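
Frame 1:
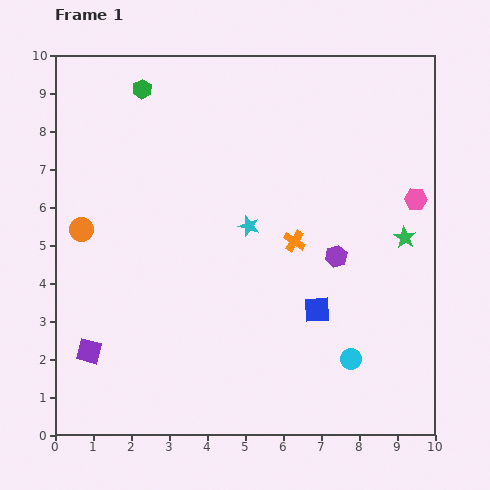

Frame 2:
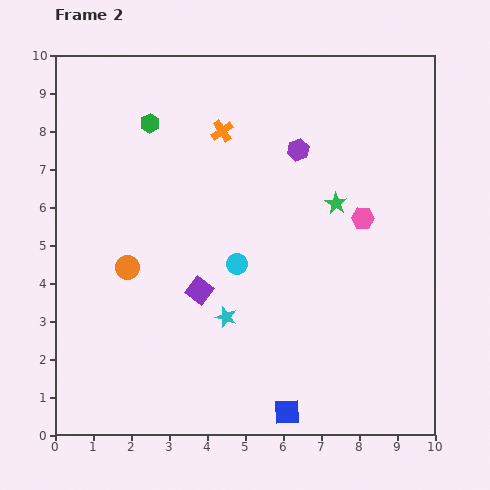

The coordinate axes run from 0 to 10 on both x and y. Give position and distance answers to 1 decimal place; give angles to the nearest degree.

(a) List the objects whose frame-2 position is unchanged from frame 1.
none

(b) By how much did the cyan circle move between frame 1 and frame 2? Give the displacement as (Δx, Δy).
(-3.0, 2.5)

The cyan circle was at (7.8, 2.0) in frame 1 and (4.8, 4.5) in frame 2.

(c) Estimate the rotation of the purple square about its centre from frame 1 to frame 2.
22° clockwise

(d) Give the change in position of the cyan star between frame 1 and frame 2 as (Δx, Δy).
(-0.6, -2.4)

The cyan star was at (5.1, 5.5) in frame 1 and (4.5, 3.1) in frame 2.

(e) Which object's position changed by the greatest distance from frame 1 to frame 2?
the cyan circle

(moved 3.9; next 3.5)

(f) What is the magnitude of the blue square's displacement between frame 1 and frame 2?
2.8

The blue square moved from (6.9, 3.3) to (6.1, 0.6), a distance of √(0.8² + 2.7²) ≈ 2.8.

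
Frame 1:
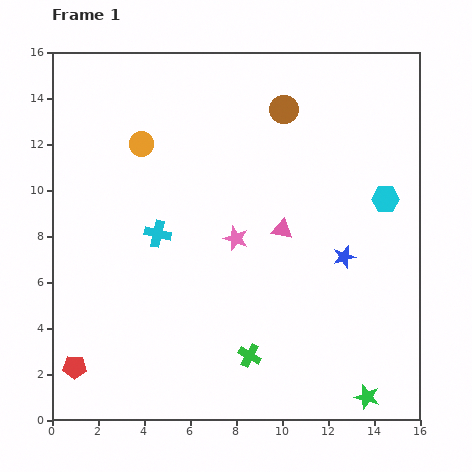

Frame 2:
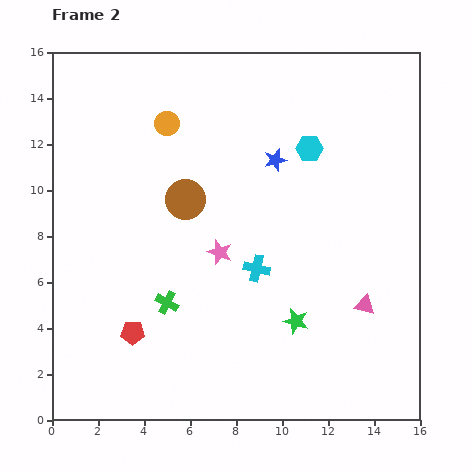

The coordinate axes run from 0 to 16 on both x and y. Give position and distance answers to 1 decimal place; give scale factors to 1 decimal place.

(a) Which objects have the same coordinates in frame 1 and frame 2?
none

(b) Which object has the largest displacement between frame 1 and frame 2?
the brown circle

(moved 5.8; next 5.2)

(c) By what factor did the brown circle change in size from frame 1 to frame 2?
1.4×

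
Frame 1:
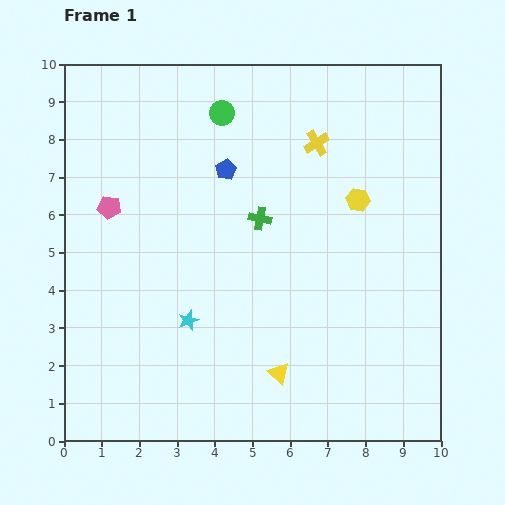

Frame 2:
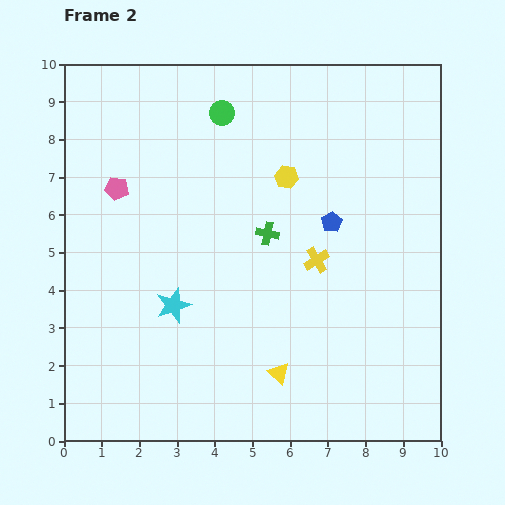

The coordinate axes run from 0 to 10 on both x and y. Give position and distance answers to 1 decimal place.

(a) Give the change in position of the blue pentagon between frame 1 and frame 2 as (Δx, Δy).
(2.8, -1.4)

The blue pentagon was at (4.3, 7.2) in frame 1 and (7.1, 5.8) in frame 2.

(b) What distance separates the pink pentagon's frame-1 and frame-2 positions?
0.5

The pink pentagon moved from (1.2, 6.2) to (1.4, 6.7), a distance of √(0.2² + 0.5²) ≈ 0.5.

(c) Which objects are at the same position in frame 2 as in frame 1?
the green circle, the yellow triangle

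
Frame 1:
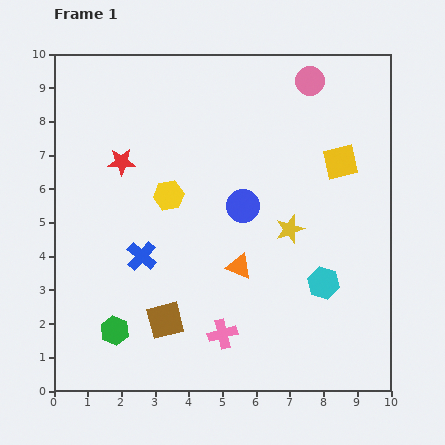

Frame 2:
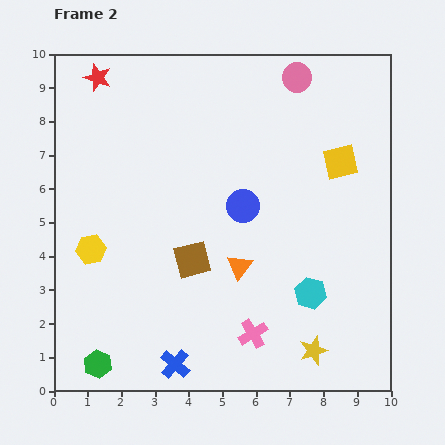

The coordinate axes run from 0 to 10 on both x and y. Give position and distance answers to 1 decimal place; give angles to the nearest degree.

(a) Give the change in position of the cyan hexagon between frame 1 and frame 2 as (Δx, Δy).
(-0.4, -0.3)

The cyan hexagon was at (8.0, 3.2) in frame 1 and (7.6, 2.9) in frame 2.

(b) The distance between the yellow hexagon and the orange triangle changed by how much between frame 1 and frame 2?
+1.4

Distance in frame 1: 3.0. Distance in frame 2: 4.4.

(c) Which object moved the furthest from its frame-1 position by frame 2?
the yellow star

(moved 3.7; next 3.4)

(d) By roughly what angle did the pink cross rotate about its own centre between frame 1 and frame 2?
16° counter-clockwise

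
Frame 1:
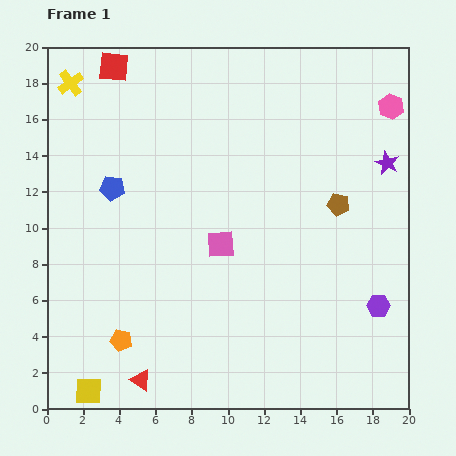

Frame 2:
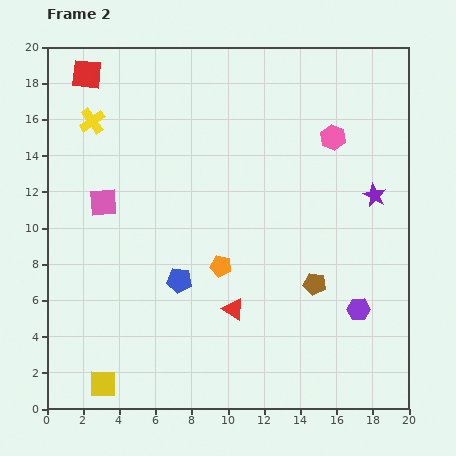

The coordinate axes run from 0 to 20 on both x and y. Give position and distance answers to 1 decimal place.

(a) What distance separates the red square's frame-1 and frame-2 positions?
1.6

The red square moved from (3.7, 18.9) to (2.2, 18.5), a distance of √(1.5² + 0.4²) ≈ 1.6.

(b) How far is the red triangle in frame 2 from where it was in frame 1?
6.4

The red triangle moved from (5.2, 1.6) to (10.3, 5.5), a distance of √(5.1² + 3.9²) ≈ 6.4.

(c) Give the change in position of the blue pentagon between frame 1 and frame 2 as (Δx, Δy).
(3.7, -5.1)

The blue pentagon was at (3.6, 12.2) in frame 1 and (7.3, 7.1) in frame 2.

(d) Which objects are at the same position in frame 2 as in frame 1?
none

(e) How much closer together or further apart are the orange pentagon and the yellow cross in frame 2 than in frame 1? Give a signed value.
-3.8

Distance in frame 1: 14.5. Distance in frame 2: 10.7.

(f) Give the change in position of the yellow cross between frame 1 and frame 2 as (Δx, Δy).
(1.2, -2.1)

The yellow cross was at (1.3, 18.0) in frame 1 and (2.5, 15.9) in frame 2.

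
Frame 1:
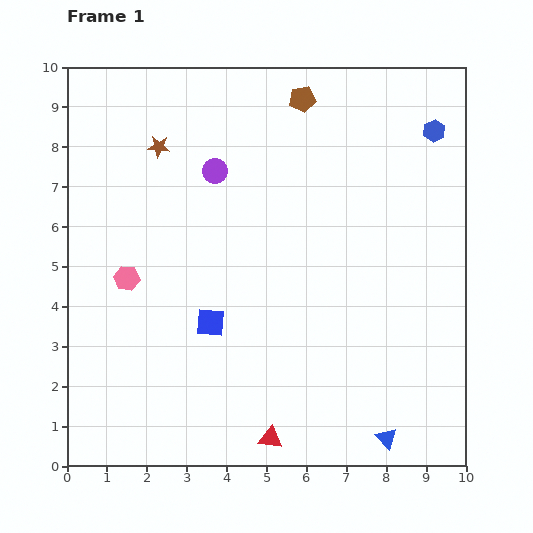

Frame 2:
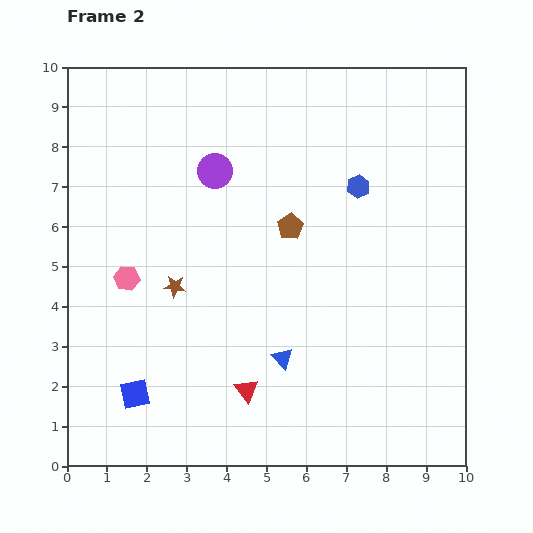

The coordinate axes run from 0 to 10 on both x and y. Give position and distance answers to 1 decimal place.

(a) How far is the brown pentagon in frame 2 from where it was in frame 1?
3.2

The brown pentagon moved from (5.9, 9.2) to (5.6, 6.0), a distance of √(0.3² + 3.2²) ≈ 3.2.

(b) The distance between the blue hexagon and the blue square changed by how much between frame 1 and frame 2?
+0.2

Distance in frame 1: 7.4. Distance in frame 2: 7.6.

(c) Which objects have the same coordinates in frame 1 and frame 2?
the pink hexagon, the purple circle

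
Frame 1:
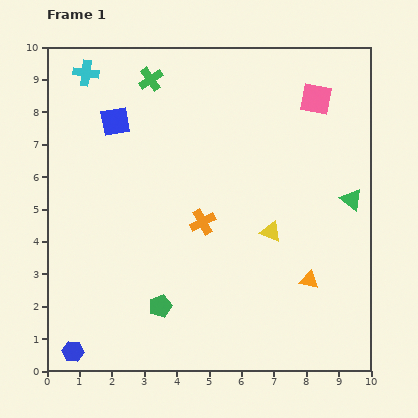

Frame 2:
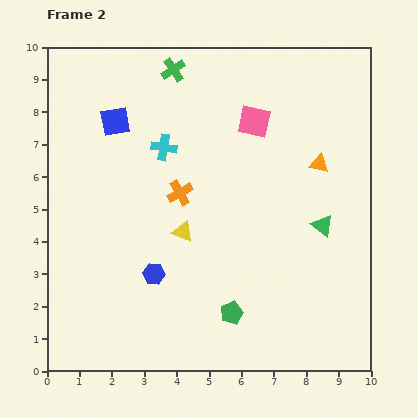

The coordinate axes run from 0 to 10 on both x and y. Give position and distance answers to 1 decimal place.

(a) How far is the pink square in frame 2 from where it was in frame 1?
2.0

The pink square moved from (8.3, 8.4) to (6.4, 7.7), a distance of √(1.9² + 0.7²) ≈ 2.0.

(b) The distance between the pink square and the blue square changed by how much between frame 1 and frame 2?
-1.9

Distance in frame 1: 6.2. Distance in frame 2: 4.3.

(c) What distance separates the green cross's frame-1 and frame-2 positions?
0.8

The green cross moved from (3.2, 9.0) to (3.9, 9.3), a distance of √(0.7² + 0.3²) ≈ 0.8.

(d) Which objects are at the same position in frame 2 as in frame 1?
the blue square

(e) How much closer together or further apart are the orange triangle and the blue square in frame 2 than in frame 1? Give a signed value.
-1.3

Distance in frame 1: 7.7. Distance in frame 2: 6.4.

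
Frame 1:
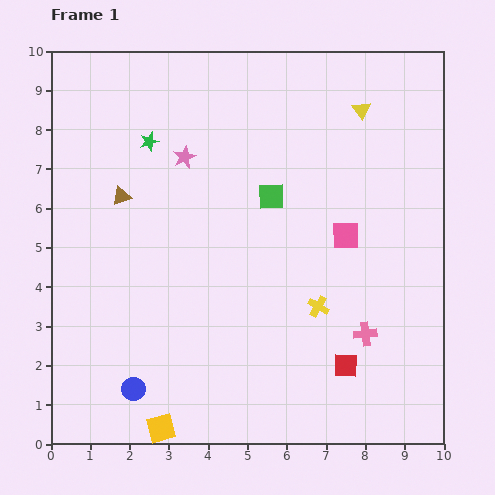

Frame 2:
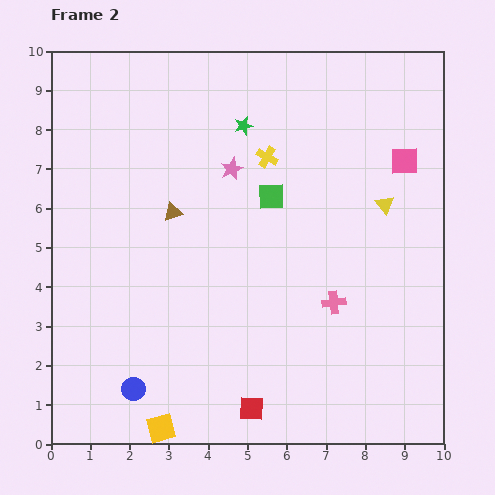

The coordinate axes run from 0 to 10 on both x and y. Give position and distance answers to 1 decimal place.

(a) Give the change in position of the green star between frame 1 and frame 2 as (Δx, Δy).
(2.4, 0.4)

The green star was at (2.5, 7.7) in frame 1 and (4.9, 8.1) in frame 2.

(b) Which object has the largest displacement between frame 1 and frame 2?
the yellow cross

(moved 4.0; next 2.6)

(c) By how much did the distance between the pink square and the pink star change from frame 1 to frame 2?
-0.2

Distance in frame 1: 4.6. Distance in frame 2: 4.4.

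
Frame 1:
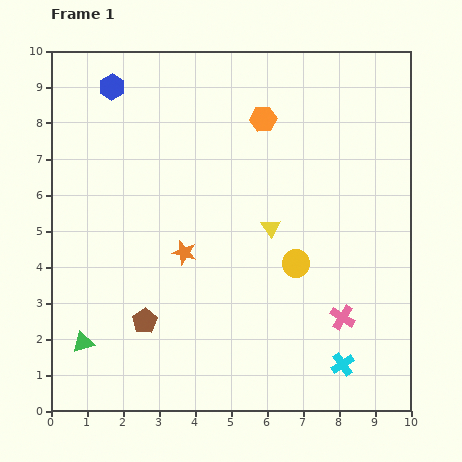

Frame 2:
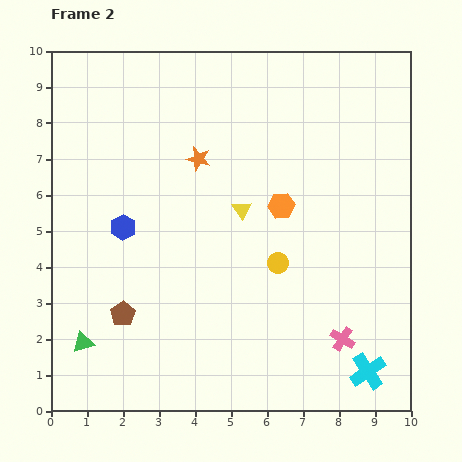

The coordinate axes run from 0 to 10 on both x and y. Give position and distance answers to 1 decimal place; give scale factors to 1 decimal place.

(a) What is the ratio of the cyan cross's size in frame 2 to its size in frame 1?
1.5×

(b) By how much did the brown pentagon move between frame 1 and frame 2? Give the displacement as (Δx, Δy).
(-0.6, 0.2)

The brown pentagon was at (2.6, 2.5) in frame 1 and (2.0, 2.7) in frame 2.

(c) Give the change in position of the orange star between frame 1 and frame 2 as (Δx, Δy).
(0.4, 2.6)

The orange star was at (3.7, 4.4) in frame 1 and (4.1, 7.0) in frame 2.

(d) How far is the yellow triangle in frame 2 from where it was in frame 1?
0.9

The yellow triangle moved from (6.1, 5.1) to (5.3, 5.6), a distance of √(0.8² + 0.5²) ≈ 0.9.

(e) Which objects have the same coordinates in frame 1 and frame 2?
the green triangle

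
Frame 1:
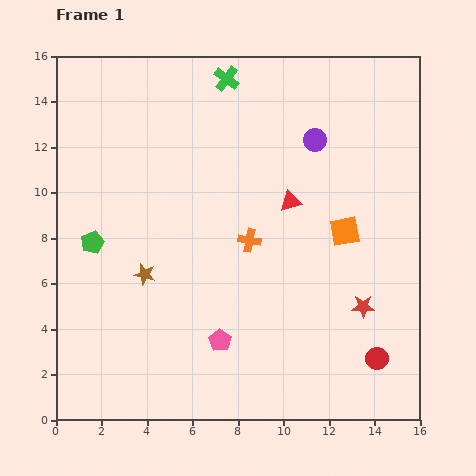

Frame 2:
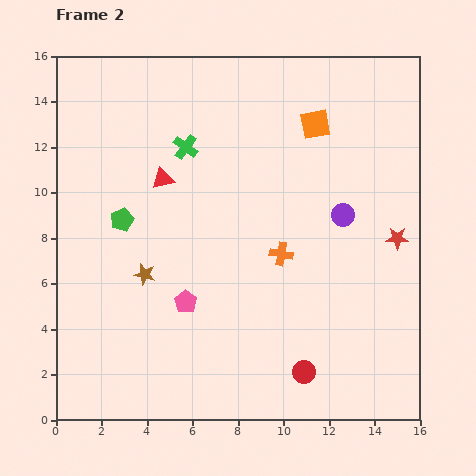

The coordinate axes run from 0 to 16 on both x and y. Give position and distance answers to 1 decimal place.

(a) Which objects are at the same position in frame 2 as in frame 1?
the brown star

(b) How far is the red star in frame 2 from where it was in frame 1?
3.4

The red star moved from (13.5, 5.0) to (15.0, 8.0), a distance of √(1.5² + 3.0²) ≈ 3.4.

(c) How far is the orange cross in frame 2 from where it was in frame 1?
1.5

The orange cross moved from (8.5, 7.9) to (9.9, 7.3), a distance of √(1.4² + 0.6²) ≈ 1.5.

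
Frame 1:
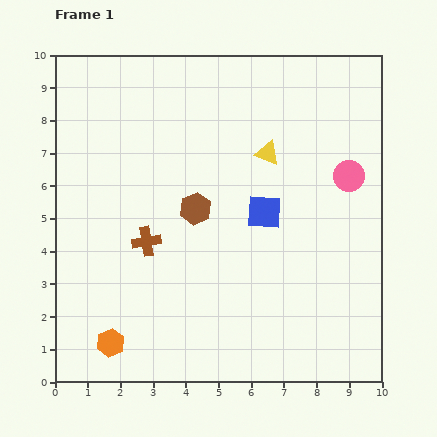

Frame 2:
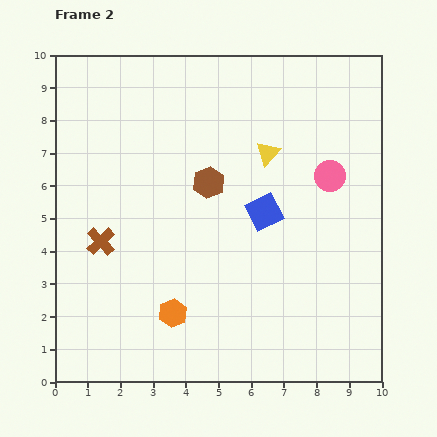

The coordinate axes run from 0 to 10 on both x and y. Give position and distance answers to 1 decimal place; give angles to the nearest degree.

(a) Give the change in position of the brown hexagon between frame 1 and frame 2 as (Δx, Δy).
(0.4, 0.8)

The brown hexagon was at (4.3, 5.3) in frame 1 and (4.7, 6.1) in frame 2.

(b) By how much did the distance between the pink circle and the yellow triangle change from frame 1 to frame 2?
-0.6

Distance in frame 1: 2.6. Distance in frame 2: 2.0.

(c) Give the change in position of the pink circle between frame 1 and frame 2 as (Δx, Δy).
(-0.6, 0.0)

The pink circle was at (9.0, 6.3) in frame 1 and (8.4, 6.3) in frame 2.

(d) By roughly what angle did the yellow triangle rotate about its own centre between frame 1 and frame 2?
52° clockwise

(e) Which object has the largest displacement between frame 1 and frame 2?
the orange hexagon

(moved 2.1; next 1.4)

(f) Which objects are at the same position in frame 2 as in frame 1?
the yellow triangle, the blue square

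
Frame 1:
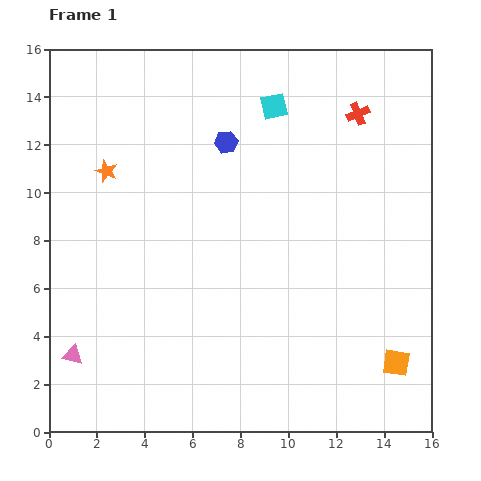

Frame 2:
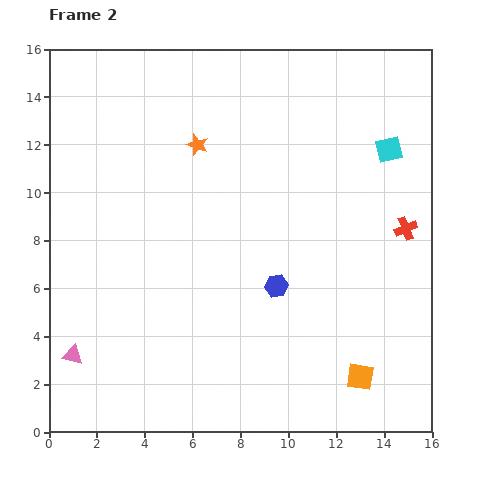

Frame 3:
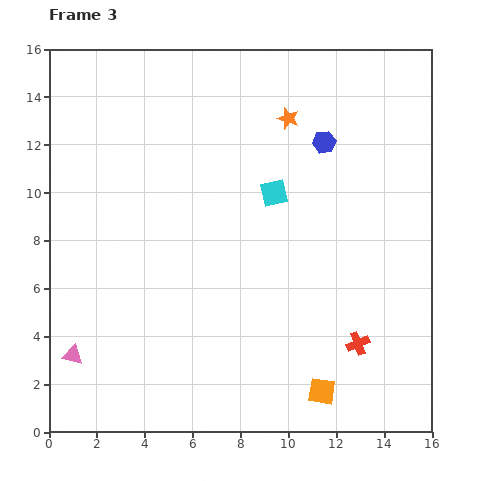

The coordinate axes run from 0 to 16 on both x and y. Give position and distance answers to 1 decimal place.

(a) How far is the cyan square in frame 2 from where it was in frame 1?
5.1

The cyan square moved from (9.4, 13.6) to (14.2, 11.8), a distance of √(4.8² + 1.8²) ≈ 5.1.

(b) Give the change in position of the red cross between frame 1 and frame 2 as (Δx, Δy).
(2.0, -4.8)

The red cross was at (12.9, 13.3) in frame 1 and (14.9, 8.5) in frame 2.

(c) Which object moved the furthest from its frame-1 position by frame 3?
the red cross

(moved 9.6; next 7.9)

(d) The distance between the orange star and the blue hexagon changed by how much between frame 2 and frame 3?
-5.0

Distance in frame 2: 6.8. Distance in frame 3: 1.8.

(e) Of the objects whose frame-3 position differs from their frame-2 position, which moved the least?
the orange square

(moved 1.7)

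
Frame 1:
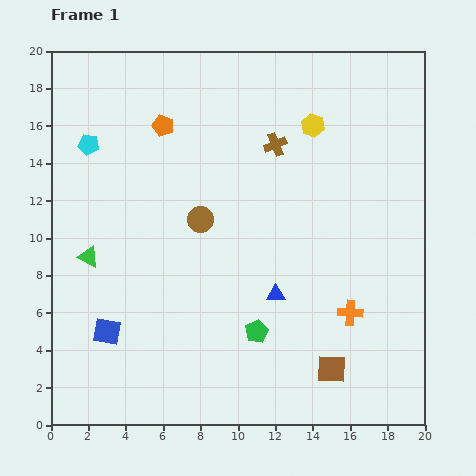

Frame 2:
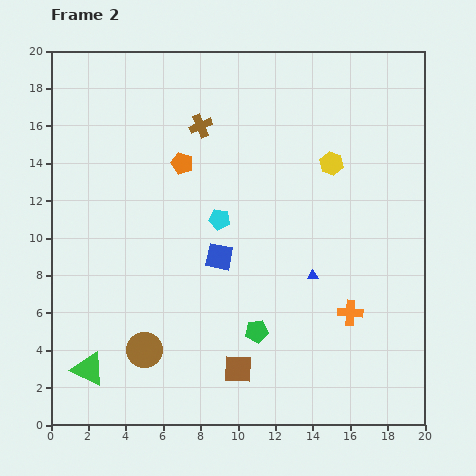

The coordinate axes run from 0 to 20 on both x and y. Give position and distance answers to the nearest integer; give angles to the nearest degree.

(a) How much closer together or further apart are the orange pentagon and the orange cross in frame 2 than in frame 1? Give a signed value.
-2

Distance in frame 1: 14. Distance in frame 2: 12.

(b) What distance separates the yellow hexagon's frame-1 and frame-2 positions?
2

The yellow hexagon moved from (14, 16) to (15, 14), a distance of √(1² + 2²) ≈ 2.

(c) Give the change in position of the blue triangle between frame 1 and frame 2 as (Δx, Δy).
(2, 1)

The blue triangle was at (12, 7) in frame 1 and (14, 8) in frame 2.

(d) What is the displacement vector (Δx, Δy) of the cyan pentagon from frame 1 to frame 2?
(7, -4)

The cyan pentagon was at (2, 15) in frame 1 and (9, 11) in frame 2.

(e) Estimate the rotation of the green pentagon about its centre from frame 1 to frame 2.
20° clockwise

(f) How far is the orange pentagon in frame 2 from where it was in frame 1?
2

The orange pentagon moved from (6, 16) to (7, 14), a distance of √(1² + 2²) ≈ 2.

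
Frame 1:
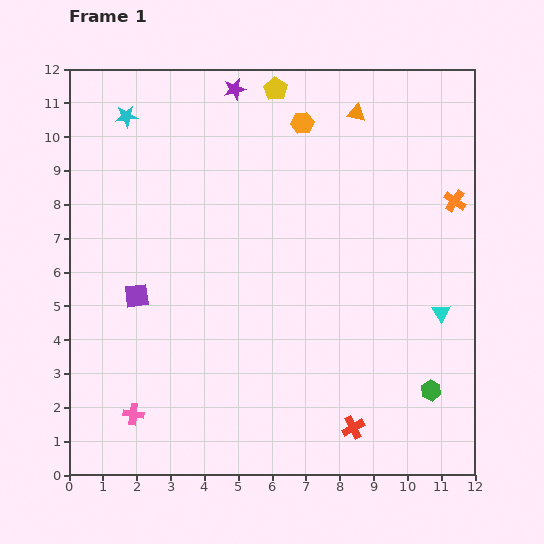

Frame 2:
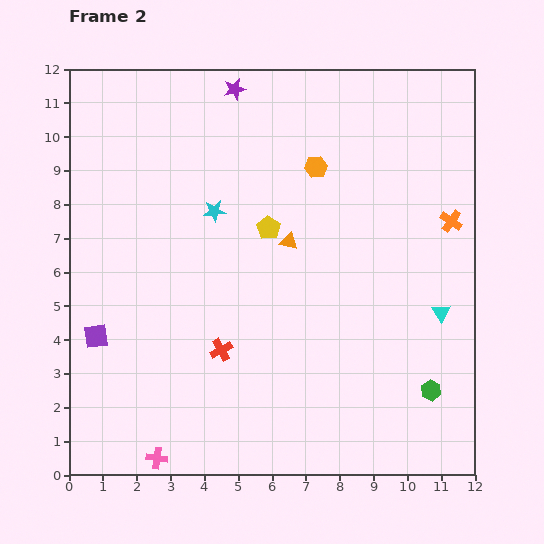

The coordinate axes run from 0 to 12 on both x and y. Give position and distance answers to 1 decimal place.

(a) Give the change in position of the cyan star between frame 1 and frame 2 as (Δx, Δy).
(2.6, -2.8)

The cyan star was at (1.7, 10.6) in frame 1 and (4.3, 7.8) in frame 2.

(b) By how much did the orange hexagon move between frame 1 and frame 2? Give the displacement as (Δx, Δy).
(0.4, -1.3)

The orange hexagon was at (6.9, 10.4) in frame 1 and (7.3, 9.1) in frame 2.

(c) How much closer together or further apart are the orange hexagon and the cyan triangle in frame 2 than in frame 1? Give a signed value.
-1.2

Distance in frame 1: 6.9. Distance in frame 2: 5.7.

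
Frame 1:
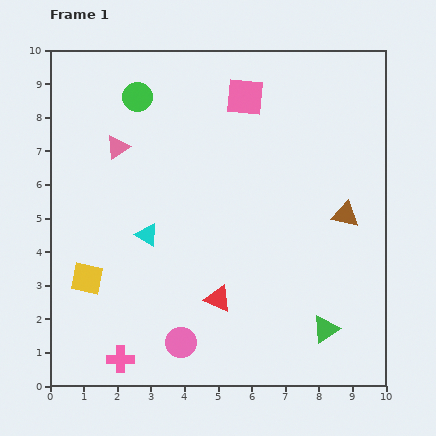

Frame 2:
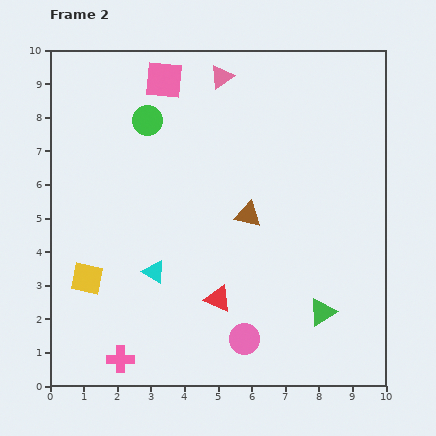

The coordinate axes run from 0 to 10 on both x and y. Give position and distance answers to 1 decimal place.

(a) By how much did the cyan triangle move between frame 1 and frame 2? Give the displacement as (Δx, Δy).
(0.2, -1.1)

The cyan triangle was at (2.9, 4.5) in frame 1 and (3.1, 3.4) in frame 2.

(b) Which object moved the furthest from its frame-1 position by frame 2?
the pink triangle

(moved 3.7; next 2.9)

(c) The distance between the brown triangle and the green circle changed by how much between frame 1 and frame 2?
-3.0

Distance in frame 1: 7.1. Distance in frame 2: 4.1.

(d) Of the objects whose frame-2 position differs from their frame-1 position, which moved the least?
the green triangle

(moved 0.5)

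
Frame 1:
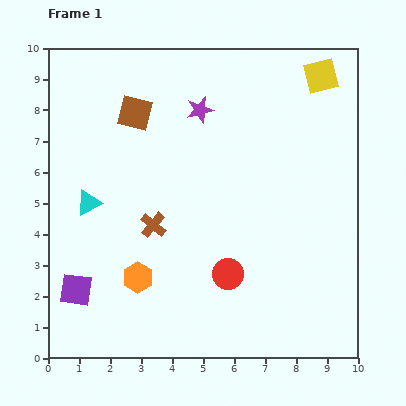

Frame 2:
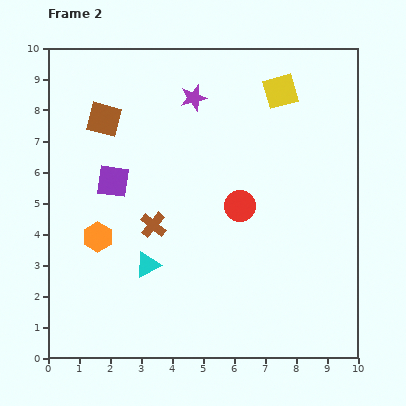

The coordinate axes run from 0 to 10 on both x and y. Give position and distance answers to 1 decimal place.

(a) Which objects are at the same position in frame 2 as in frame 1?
the brown cross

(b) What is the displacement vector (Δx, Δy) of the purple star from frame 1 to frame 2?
(-0.2, 0.4)

The purple star was at (4.9, 8.0) in frame 1 and (4.7, 8.4) in frame 2.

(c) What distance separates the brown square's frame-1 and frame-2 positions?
1.0

The brown square moved from (2.8, 7.9) to (1.8, 7.7), a distance of √(1.0² + 0.2²) ≈ 1.0.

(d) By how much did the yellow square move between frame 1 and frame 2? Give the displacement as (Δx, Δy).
(-1.3, -0.5)

The yellow square was at (8.8, 9.1) in frame 1 and (7.5, 8.6) in frame 2.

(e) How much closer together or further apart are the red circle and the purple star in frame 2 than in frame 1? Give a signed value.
-1.6

Distance in frame 1: 5.4. Distance in frame 2: 3.8.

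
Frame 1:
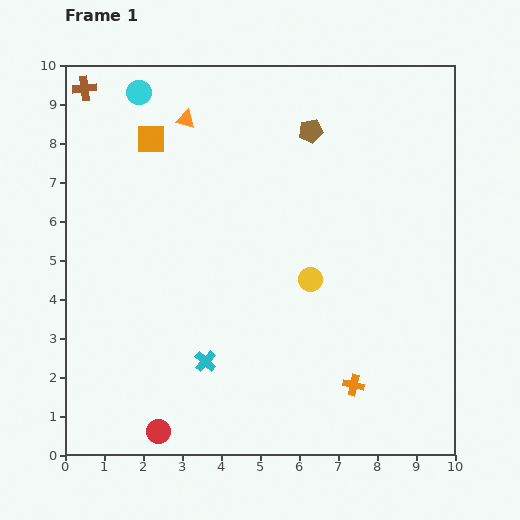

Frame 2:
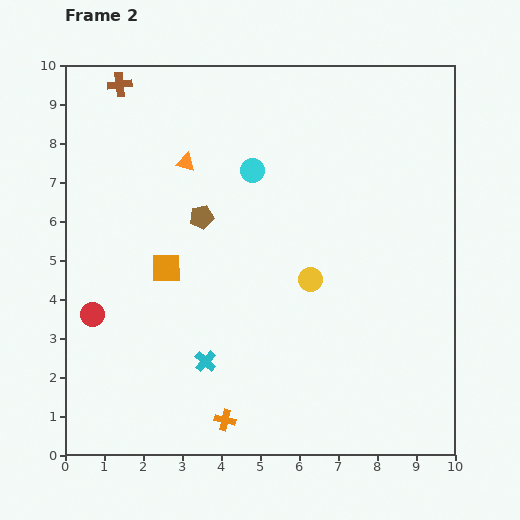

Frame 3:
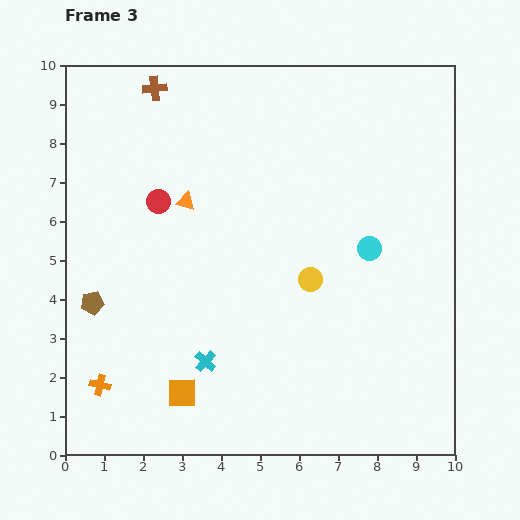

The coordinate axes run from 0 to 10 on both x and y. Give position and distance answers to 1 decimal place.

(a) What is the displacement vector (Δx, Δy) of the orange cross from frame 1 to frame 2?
(-3.3, -0.9)

The orange cross was at (7.4, 1.8) in frame 1 and (4.1, 0.9) in frame 2.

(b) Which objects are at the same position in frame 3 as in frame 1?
the yellow circle, the cyan cross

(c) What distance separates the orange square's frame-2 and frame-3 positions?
3.2

The orange square moved from (2.6, 4.8) to (3.0, 1.6), a distance of √(0.4² + 3.2²) ≈ 3.2.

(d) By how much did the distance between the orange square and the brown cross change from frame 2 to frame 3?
+2.9

Distance in frame 2: 4.9. Distance in frame 3: 7.8.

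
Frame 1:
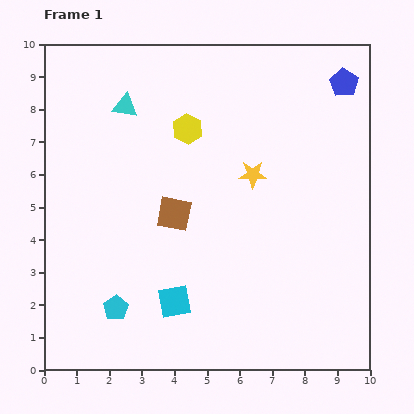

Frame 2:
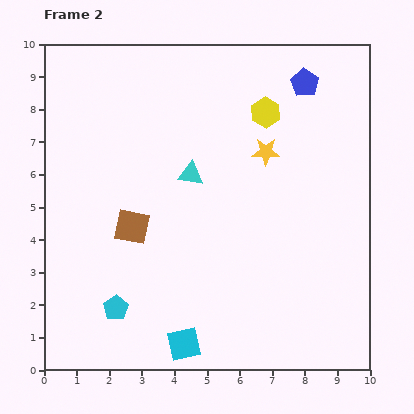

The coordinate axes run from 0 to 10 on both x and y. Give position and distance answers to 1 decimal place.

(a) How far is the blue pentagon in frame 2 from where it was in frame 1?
1.2

The blue pentagon moved from (9.2, 8.8) to (8.0, 8.8), a distance of √(1.2² + 0.0²) ≈ 1.2.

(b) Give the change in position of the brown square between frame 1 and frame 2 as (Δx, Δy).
(-1.3, -0.4)

The brown square was at (4.0, 4.8) in frame 1 and (2.7, 4.4) in frame 2.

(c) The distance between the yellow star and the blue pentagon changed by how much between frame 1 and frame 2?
-1.6

Distance in frame 1: 4.0. Distance in frame 2: 2.4.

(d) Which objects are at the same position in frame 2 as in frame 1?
the cyan pentagon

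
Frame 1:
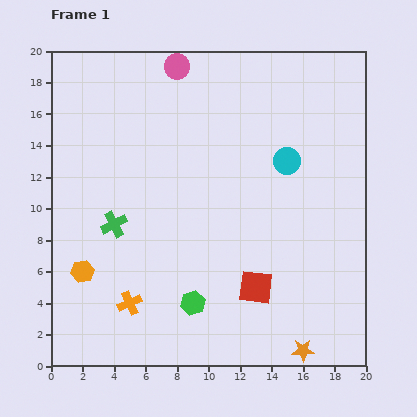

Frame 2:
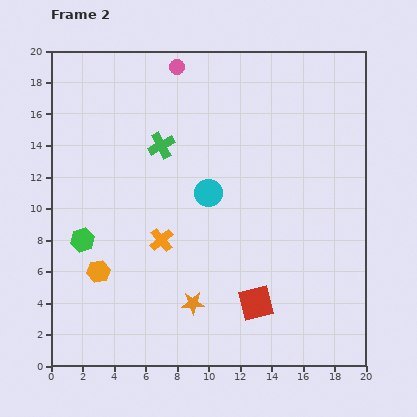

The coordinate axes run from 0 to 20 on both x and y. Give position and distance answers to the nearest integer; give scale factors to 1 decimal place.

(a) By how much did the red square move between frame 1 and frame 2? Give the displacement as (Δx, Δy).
(0, -1)

The red square was at (13, 5) in frame 1 and (13, 4) in frame 2.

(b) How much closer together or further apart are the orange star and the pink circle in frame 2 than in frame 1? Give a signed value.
-5

Distance in frame 1: 20. Distance in frame 2: 15.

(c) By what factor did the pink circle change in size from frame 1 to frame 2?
0.6×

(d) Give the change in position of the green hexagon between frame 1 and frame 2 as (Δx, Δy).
(-7, 4)

The green hexagon was at (9, 4) in frame 1 and (2, 8) in frame 2.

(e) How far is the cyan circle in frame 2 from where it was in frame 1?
5

The cyan circle moved from (15, 13) to (10, 11), a distance of √(5² + 2²) ≈ 5.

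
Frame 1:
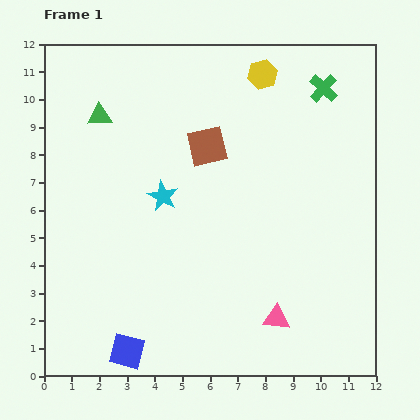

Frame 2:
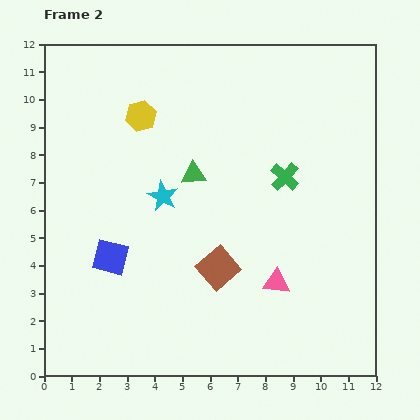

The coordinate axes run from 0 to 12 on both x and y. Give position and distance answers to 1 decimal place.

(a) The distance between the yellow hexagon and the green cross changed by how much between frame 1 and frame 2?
+3.3

Distance in frame 1: 2.3. Distance in frame 2: 5.6.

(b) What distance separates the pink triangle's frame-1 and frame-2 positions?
1.3

The pink triangle moved from (8.4, 2.1) to (8.4, 3.4), a distance of √(0.0² + 1.3²) ≈ 1.3.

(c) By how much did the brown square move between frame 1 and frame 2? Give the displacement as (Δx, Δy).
(0.4, -4.4)

The brown square was at (5.9, 8.3) in frame 1 and (6.3, 3.9) in frame 2.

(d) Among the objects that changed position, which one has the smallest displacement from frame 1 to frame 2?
the pink triangle

(moved 1.3)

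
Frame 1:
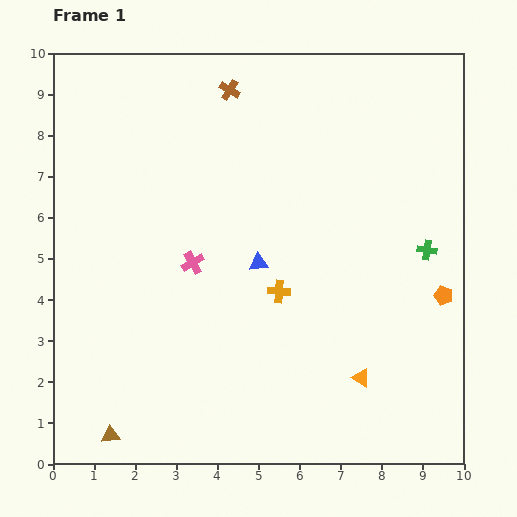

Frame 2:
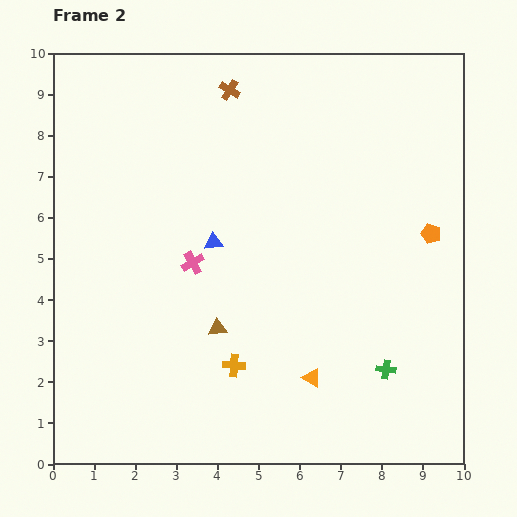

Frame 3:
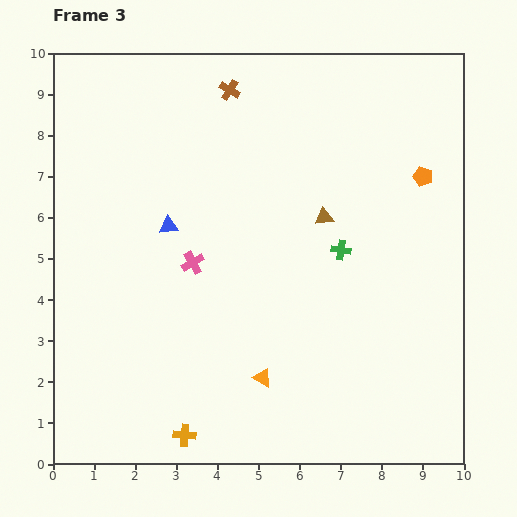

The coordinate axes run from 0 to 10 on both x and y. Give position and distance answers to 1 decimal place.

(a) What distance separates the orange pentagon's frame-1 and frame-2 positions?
1.5

The orange pentagon moved from (9.5, 4.1) to (9.2, 5.6), a distance of √(0.3² + 1.5²) ≈ 1.5.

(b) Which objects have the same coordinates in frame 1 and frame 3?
the pink cross, the brown cross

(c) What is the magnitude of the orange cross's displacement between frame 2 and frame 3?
2.1

The orange cross moved from (4.4, 2.4) to (3.2, 0.7), a distance of √(1.2² + 1.7²) ≈ 2.1.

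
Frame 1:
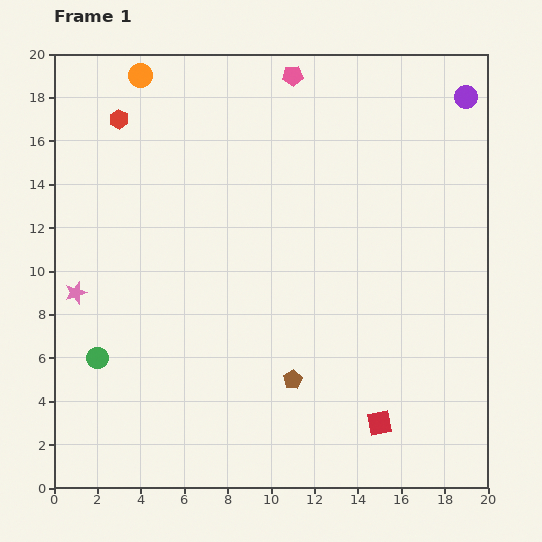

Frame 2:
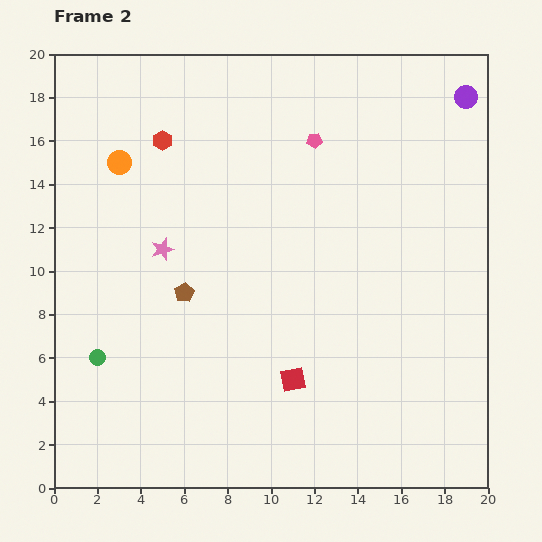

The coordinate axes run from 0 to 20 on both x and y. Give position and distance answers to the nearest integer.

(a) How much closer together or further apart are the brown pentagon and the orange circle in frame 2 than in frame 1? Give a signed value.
-9

Distance in frame 1: 16. Distance in frame 2: 7.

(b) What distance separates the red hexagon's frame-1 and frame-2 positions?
2

The red hexagon moved from (3, 17) to (5, 16), a distance of √(2² + 1²) ≈ 2.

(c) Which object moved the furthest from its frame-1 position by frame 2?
the brown pentagon

(moved 6; next 4)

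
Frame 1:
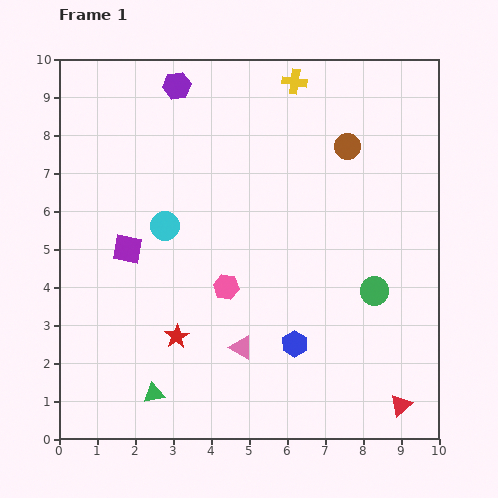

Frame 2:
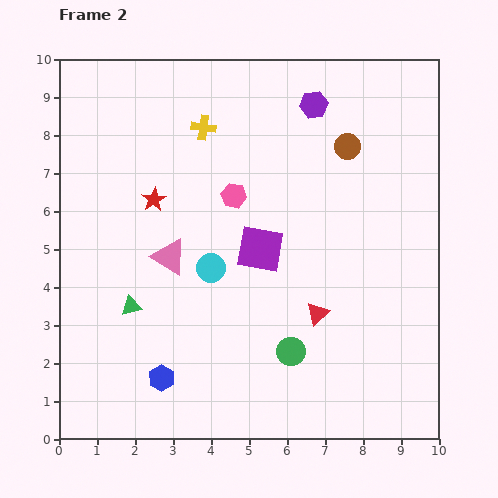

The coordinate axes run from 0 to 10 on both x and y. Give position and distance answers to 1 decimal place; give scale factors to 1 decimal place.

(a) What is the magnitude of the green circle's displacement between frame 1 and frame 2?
2.7

The green circle moved from (8.3, 3.9) to (6.1, 2.3), a distance of √(2.2² + 1.6²) ≈ 2.7.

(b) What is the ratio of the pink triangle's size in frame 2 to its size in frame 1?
1.5×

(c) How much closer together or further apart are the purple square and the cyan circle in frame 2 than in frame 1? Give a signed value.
+0.2

Distance in frame 1: 1.2. Distance in frame 2: 1.4.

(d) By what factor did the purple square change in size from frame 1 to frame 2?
1.6×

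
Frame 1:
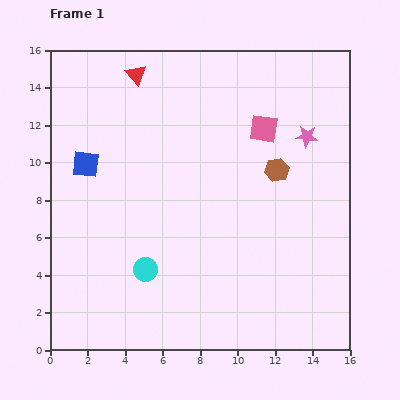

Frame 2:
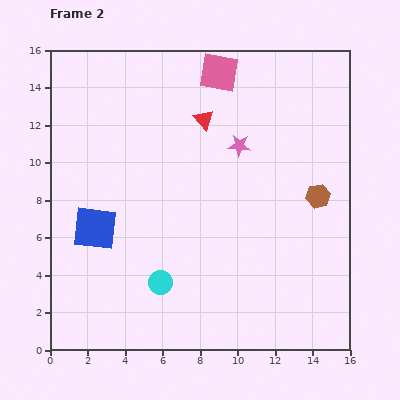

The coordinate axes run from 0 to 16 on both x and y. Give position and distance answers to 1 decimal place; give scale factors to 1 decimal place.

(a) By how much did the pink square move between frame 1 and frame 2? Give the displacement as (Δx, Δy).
(-2.4, 3.0)

The pink square was at (11.4, 11.8) in frame 1 and (9.0, 14.8) in frame 2.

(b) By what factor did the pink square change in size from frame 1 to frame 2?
1.4×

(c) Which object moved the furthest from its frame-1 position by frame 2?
the red triangle

(moved 4.3; next 3.8)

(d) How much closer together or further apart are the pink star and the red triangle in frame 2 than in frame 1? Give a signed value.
-7.3

Distance in frame 1: 9.7. Distance in frame 2: 2.4.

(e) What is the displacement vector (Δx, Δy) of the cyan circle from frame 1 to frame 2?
(0.8, -0.7)

The cyan circle was at (5.1, 4.3) in frame 1 and (5.9, 3.6) in frame 2.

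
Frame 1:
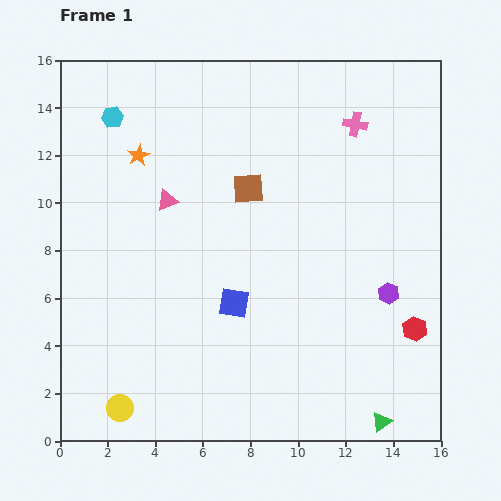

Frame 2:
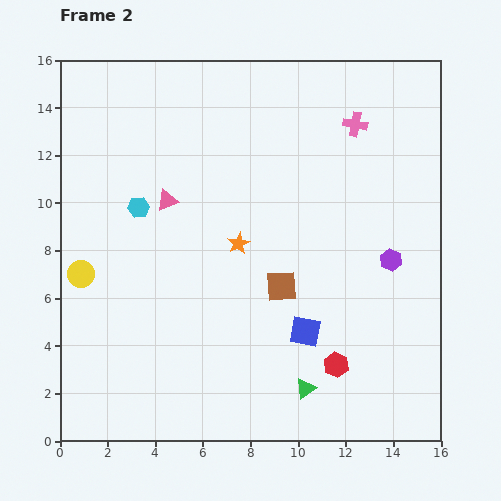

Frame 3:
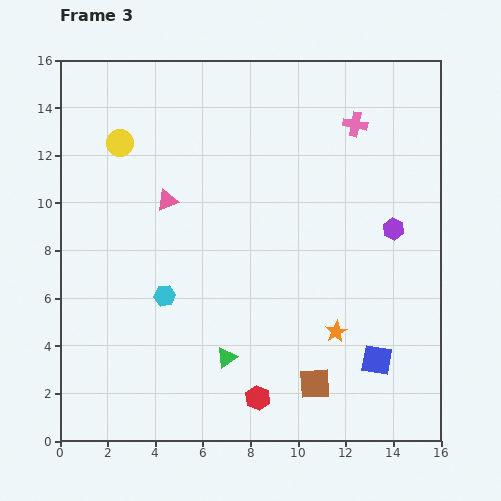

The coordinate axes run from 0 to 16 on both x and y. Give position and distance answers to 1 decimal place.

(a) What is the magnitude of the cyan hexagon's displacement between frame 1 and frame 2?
4.0

The cyan hexagon moved from (2.2, 13.6) to (3.3, 9.8), a distance of √(1.1² + 3.8²) ≈ 4.0.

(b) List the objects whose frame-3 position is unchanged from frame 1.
the pink cross, the pink triangle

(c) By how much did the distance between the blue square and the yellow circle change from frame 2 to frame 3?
+4.4

Distance in frame 2: 9.7. Distance in frame 3: 14.1.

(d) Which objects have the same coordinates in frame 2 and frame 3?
the pink cross, the pink triangle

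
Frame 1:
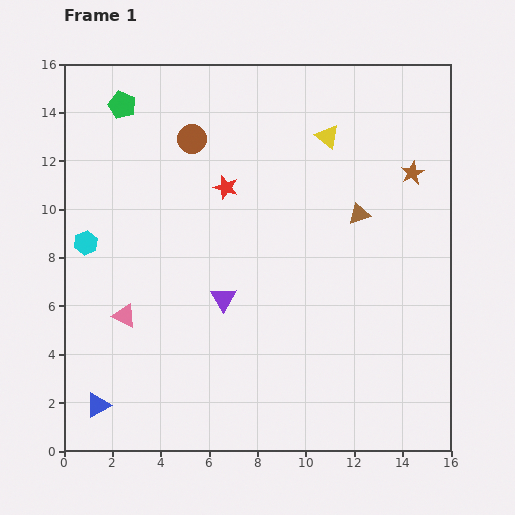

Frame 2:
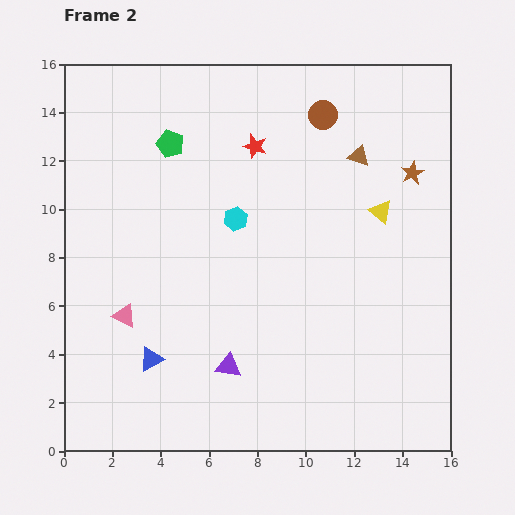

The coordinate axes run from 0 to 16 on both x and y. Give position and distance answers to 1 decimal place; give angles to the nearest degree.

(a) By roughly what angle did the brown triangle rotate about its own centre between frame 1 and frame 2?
37° clockwise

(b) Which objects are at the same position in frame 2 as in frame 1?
the brown star, the pink triangle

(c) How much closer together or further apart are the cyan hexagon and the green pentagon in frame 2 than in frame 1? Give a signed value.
-1.8

Distance in frame 1: 5.9. Distance in frame 2: 4.1.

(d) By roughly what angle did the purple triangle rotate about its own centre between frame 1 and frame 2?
51° counter-clockwise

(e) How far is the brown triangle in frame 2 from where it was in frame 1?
2.4

The brown triangle moved from (12.2, 9.8) to (12.2, 12.2), a distance of √(0.0² + 2.4²) ≈ 2.4.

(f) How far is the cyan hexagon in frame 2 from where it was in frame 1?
6.3

The cyan hexagon moved from (0.9, 8.6) to (7.1, 9.6), a distance of √(6.2² + 1.0²) ≈ 6.3.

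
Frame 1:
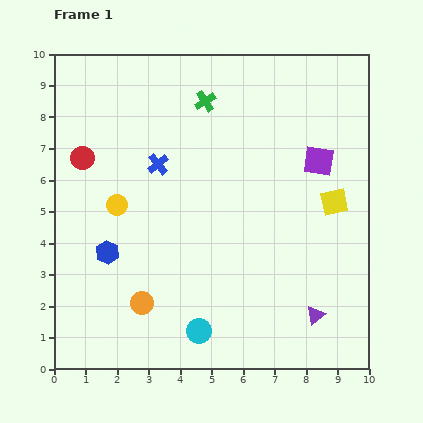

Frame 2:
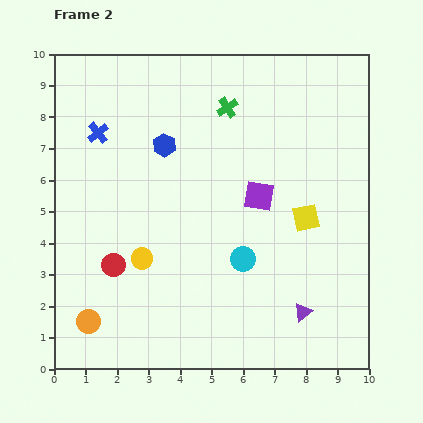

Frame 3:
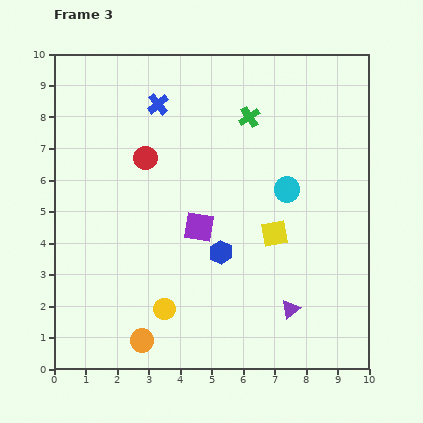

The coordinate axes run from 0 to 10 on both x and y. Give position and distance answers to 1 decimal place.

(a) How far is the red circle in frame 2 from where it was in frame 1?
3.5

The red circle moved from (0.9, 6.7) to (1.9, 3.3), a distance of √(1.0² + 3.4²) ≈ 3.5.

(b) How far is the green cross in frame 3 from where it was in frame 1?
1.5

The green cross moved from (4.8, 8.5) to (6.2, 8.0), a distance of √(1.4² + 0.5²) ≈ 1.5.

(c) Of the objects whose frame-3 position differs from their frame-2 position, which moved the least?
the purple triangle

(moved 0.4)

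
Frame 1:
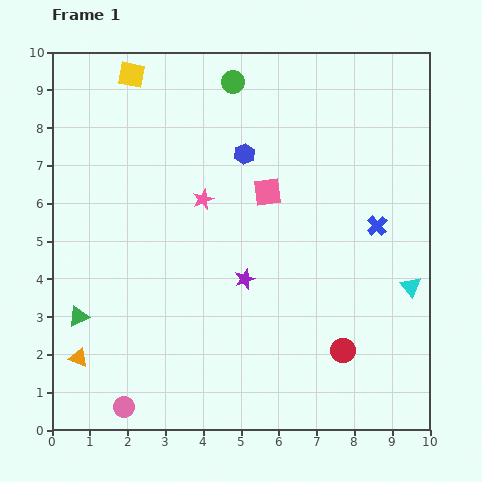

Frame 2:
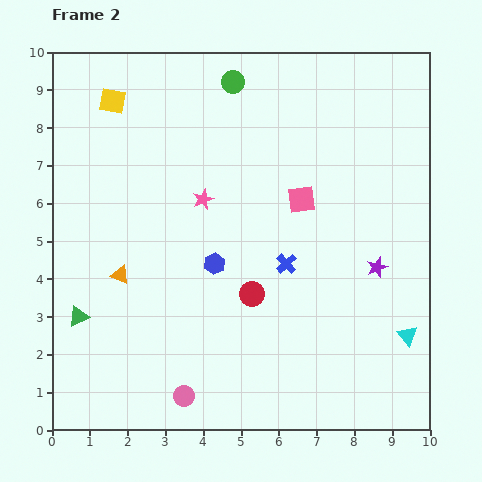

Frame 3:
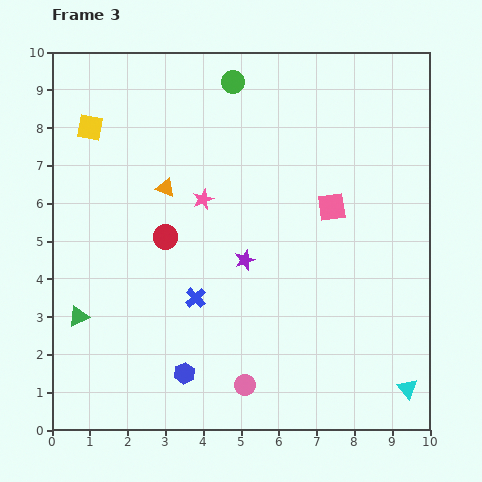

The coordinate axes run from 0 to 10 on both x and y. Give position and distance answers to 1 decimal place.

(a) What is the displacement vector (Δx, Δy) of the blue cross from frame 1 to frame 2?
(-2.4, -1.0)

The blue cross was at (8.6, 5.4) in frame 1 and (6.2, 4.4) in frame 2.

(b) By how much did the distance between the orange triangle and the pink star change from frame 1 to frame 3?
-4.3

Distance in frame 1: 5.3. Distance in frame 3: 1.0.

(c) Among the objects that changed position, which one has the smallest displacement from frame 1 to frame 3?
the purple star

(moved 0.5)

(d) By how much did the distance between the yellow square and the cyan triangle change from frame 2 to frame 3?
+0.9

Distance in frame 2: 10.0. Distance in frame 3: 10.9.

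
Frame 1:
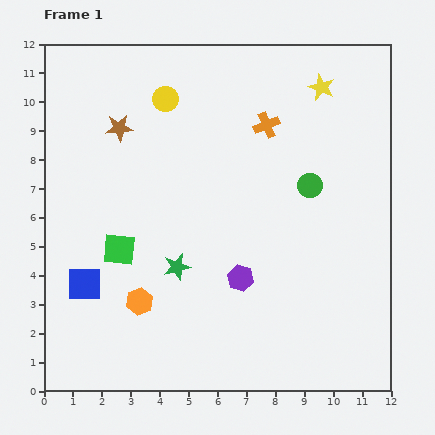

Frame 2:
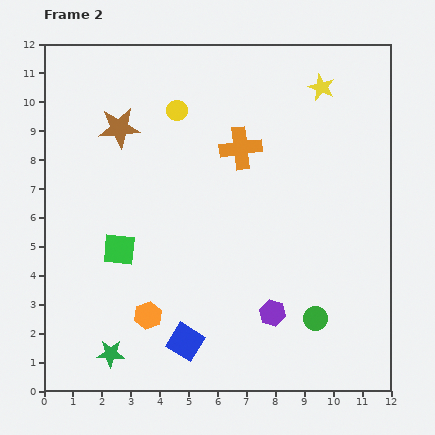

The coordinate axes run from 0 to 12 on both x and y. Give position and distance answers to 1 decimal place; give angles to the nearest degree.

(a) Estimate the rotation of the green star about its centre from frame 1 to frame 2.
17° clockwise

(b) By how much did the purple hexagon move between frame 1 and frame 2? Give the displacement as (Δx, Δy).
(1.1, -1.2)

The purple hexagon was at (6.8, 3.9) in frame 1 and (7.9, 2.7) in frame 2.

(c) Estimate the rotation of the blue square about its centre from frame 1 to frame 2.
32° clockwise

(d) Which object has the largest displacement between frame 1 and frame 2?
the green circle

(moved 4.6; next 4.0)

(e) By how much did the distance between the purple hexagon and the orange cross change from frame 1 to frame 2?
+0.4

Distance in frame 1: 5.4. Distance in frame 2: 5.8.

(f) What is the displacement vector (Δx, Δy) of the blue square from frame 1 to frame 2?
(3.5, -2.0)

The blue square was at (1.4, 3.7) in frame 1 and (4.9, 1.7) in frame 2.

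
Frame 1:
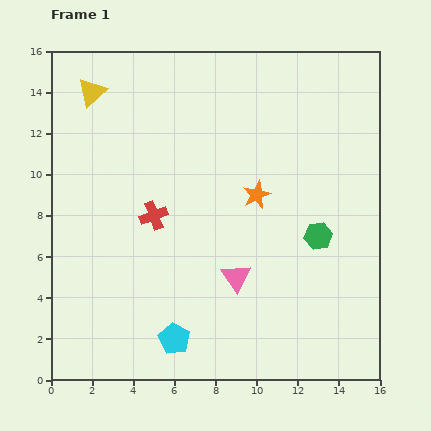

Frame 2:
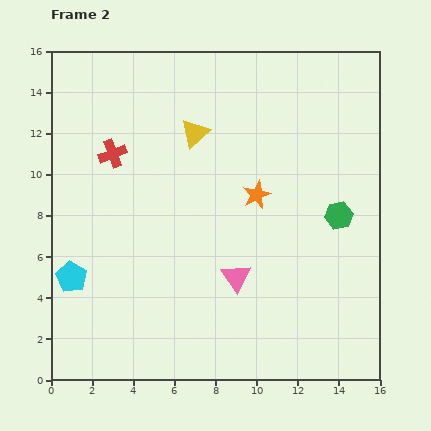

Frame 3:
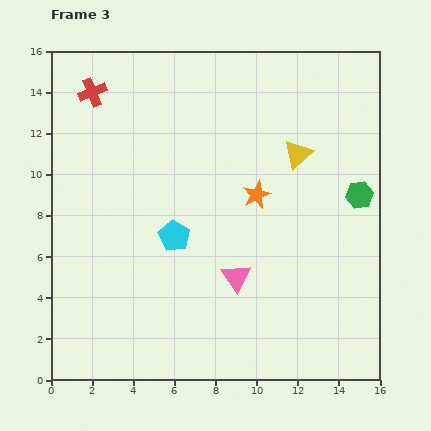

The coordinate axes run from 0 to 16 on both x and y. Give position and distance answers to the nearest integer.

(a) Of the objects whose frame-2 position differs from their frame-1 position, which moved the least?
the green hexagon

(moved 1)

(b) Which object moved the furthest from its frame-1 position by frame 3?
the yellow triangle

(moved 10; next 7)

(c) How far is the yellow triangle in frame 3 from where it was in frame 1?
10

The yellow triangle moved from (2, 14) to (12, 11), a distance of √(10² + 3²) ≈ 10.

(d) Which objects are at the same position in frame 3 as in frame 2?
the pink triangle, the orange star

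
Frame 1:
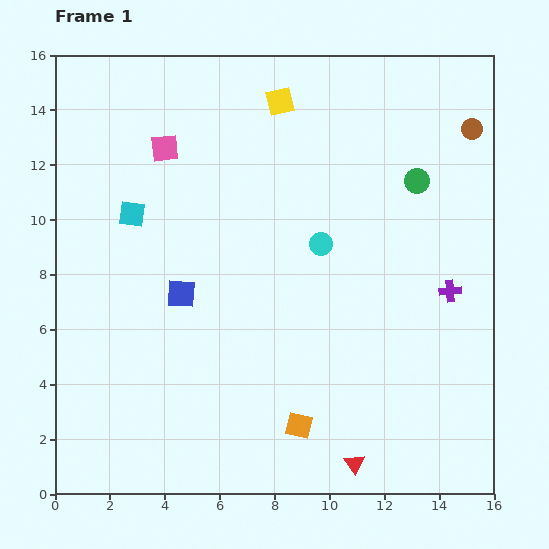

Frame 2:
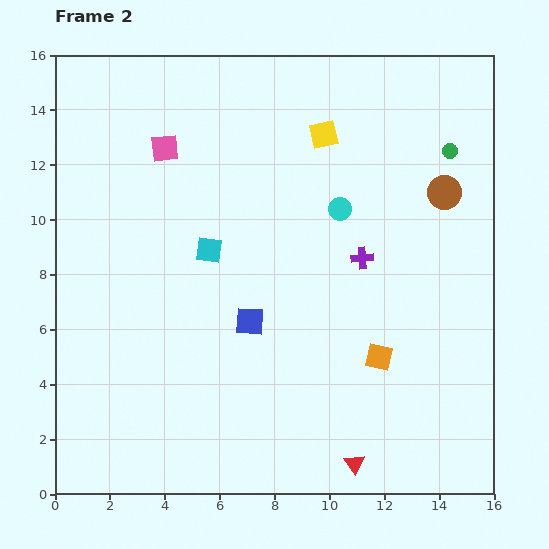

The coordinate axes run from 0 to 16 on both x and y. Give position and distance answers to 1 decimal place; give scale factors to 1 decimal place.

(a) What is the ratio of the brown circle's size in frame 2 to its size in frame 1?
1.6×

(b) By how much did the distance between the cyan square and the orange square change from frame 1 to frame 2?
-2.5

Distance in frame 1: 9.8. Distance in frame 2: 7.3.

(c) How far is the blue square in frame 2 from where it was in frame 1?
2.7

The blue square moved from (4.6, 7.3) to (7.1, 6.3), a distance of √(2.5² + 1.0²) ≈ 2.7.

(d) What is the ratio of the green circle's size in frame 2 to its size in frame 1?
0.6×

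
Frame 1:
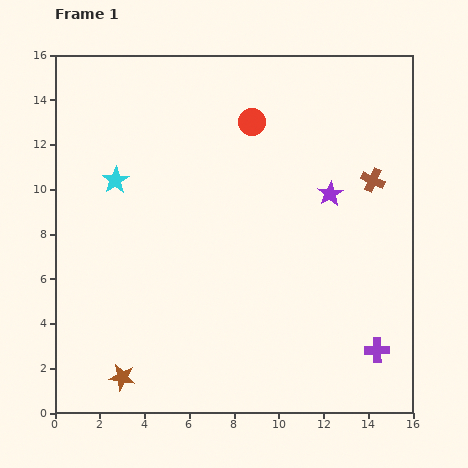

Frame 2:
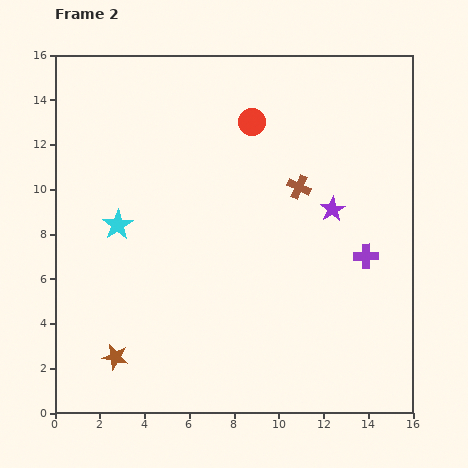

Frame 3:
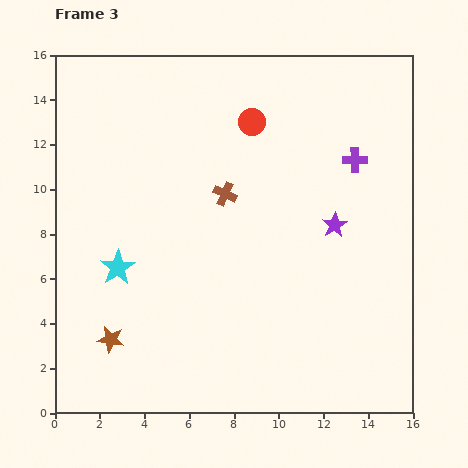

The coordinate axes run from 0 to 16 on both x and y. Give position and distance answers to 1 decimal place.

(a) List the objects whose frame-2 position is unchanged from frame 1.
the red circle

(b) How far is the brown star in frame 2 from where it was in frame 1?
0.9

The brown star moved from (3.0, 1.6) to (2.7, 2.5), a distance of √(0.3² + 0.9²) ≈ 0.9.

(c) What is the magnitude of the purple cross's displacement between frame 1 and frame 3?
8.6

The purple cross moved from (14.4, 2.8) to (13.4, 11.3), a distance of √(1.0² + 8.5²) ≈ 8.6.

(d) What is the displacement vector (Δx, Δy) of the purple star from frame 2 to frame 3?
(0.1, -0.7)

The purple star was at (12.4, 9.1) in frame 2 and (12.5, 8.4) in frame 3.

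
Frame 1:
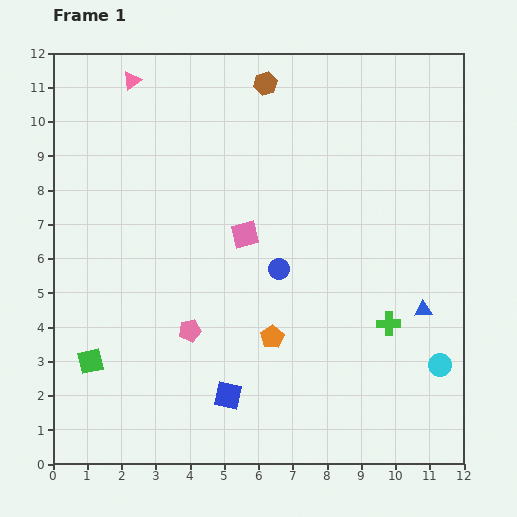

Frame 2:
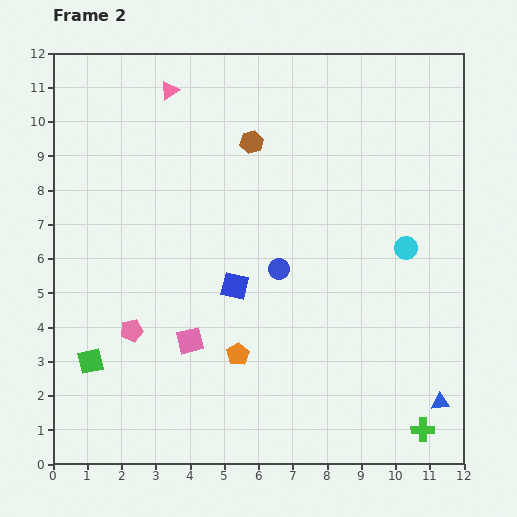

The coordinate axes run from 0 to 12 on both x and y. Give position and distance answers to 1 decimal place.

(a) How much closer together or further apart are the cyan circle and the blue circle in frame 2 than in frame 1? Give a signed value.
-1.8

Distance in frame 1: 5.5. Distance in frame 2: 3.7.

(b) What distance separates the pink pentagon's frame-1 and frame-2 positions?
1.7

The pink pentagon moved from (4.0, 3.9) to (2.3, 3.9), a distance of √(1.7² + 0.0²) ≈ 1.7.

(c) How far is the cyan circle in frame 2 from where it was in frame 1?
3.5

The cyan circle moved from (11.3, 2.9) to (10.3, 6.3), a distance of √(1.0² + 3.4²) ≈ 3.5.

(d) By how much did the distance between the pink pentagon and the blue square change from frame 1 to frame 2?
+1.1

Distance in frame 1: 2.2. Distance in frame 2: 3.3.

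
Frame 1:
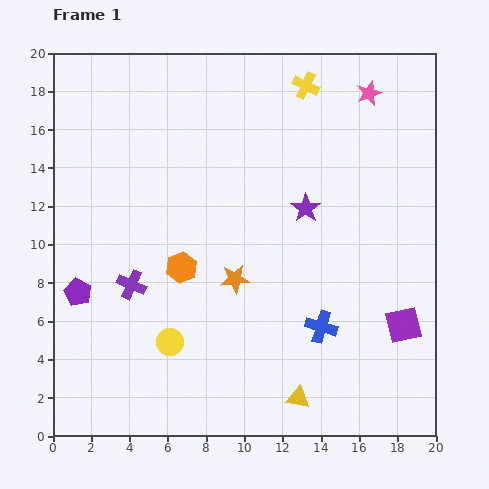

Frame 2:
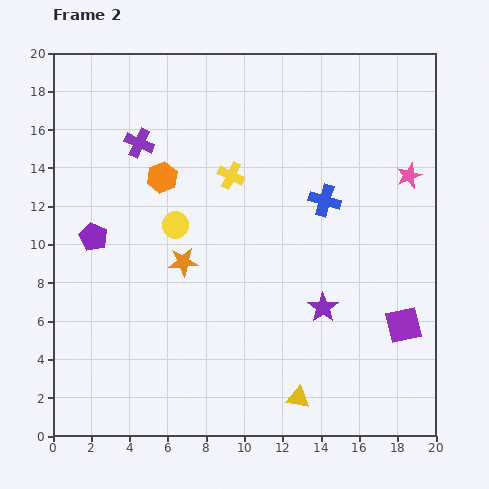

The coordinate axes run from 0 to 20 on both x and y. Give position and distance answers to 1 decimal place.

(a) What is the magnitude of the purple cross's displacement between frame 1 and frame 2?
7.4

The purple cross moved from (4.1, 7.9) to (4.5, 15.3), a distance of √(0.4² + 7.4²) ≈ 7.4.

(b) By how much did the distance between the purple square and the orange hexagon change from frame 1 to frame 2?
+2.8

Distance in frame 1: 12.0. Distance in frame 2: 14.8.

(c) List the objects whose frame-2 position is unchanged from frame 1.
the yellow triangle, the purple square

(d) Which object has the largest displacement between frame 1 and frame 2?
the purple cross

(moved 7.4; next 6.6)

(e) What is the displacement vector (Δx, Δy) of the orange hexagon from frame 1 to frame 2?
(-1.0, 4.7)

The orange hexagon was at (6.7, 8.8) in frame 1 and (5.7, 13.5) in frame 2.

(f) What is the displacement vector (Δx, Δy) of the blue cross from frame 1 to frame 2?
(0.2, 6.6)

The blue cross was at (14.0, 5.7) in frame 1 and (14.2, 12.3) in frame 2.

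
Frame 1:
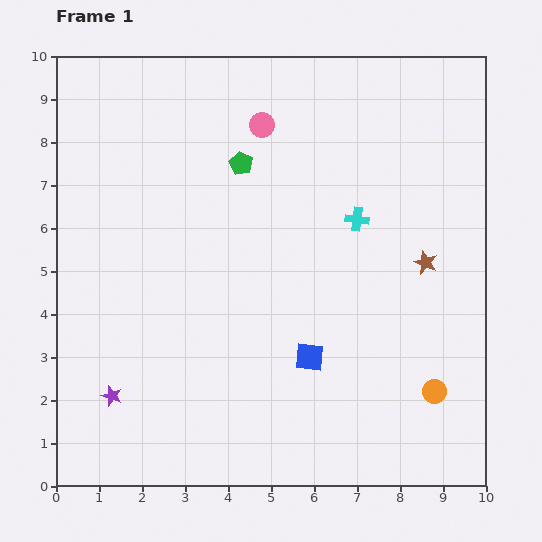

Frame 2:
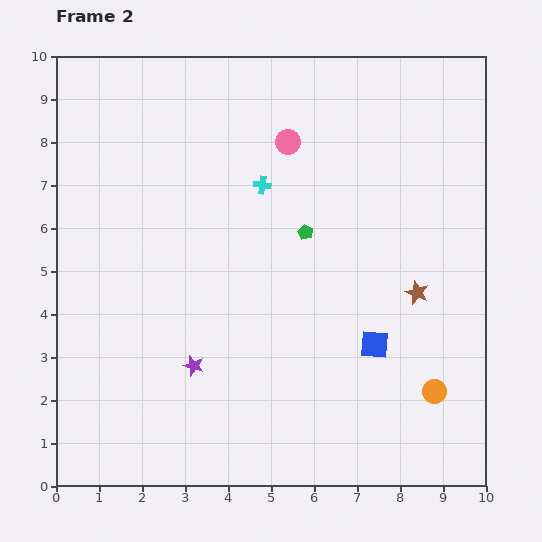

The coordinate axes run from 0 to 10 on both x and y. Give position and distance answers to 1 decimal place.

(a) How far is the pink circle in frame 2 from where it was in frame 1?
0.7

The pink circle moved from (4.8, 8.4) to (5.4, 8.0), a distance of √(0.6² + 0.4²) ≈ 0.7.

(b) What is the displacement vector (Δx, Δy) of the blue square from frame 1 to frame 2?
(1.5, 0.3)

The blue square was at (5.9, 3.0) in frame 1 and (7.4, 3.3) in frame 2.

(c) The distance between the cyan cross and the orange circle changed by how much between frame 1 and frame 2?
+1.8

Distance in frame 1: 4.4. Distance in frame 2: 6.2.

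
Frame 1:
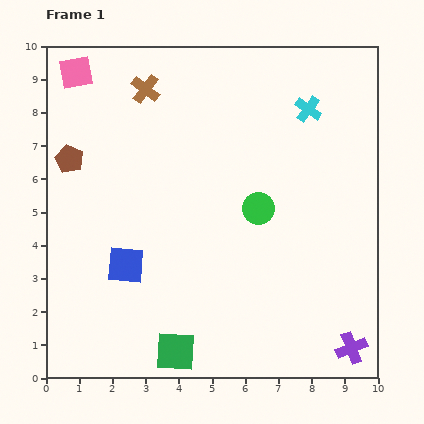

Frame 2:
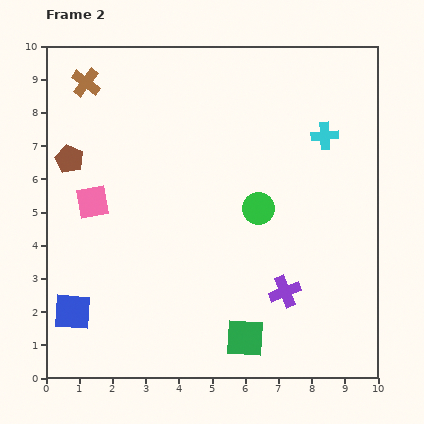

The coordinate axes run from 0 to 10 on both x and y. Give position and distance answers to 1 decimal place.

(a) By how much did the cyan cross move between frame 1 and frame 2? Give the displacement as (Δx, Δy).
(0.5, -0.8)

The cyan cross was at (7.9, 8.1) in frame 1 and (8.4, 7.3) in frame 2.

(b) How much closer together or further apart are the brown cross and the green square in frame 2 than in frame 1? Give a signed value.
+1.1

Distance in frame 1: 8.0. Distance in frame 2: 9.1.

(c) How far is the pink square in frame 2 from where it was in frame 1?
3.9

The pink square moved from (0.9, 9.2) to (1.4, 5.3), a distance of √(0.5² + 3.9²) ≈ 3.9.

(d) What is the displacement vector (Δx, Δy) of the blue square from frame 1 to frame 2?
(-1.6, -1.4)

The blue square was at (2.4, 3.4) in frame 1 and (0.8, 2.0) in frame 2.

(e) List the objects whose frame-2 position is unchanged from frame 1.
the brown pentagon, the green circle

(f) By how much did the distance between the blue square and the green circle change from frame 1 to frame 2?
+2.1

Distance in frame 1: 4.3. Distance in frame 2: 6.4.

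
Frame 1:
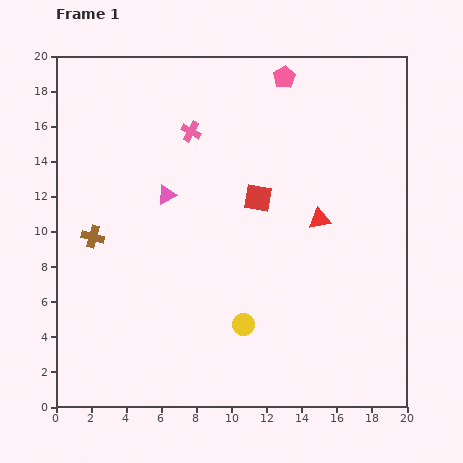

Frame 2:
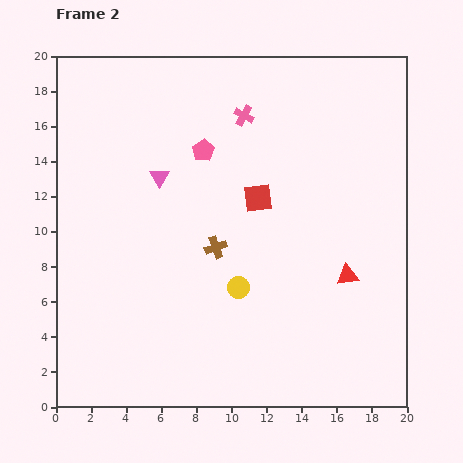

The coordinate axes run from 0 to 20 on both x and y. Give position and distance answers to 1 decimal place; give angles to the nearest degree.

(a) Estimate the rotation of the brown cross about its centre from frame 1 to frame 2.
35° counter-clockwise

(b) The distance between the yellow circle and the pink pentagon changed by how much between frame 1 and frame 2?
-6.2

Distance in frame 1: 14.3. Distance in frame 2: 8.1.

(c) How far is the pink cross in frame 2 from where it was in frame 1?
3.1

The pink cross moved from (7.7, 15.7) to (10.7, 16.6), a distance of √(3.0² + 0.9²) ≈ 3.1.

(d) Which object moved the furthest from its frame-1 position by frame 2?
the brown cross

(moved 7.0; next 6.2)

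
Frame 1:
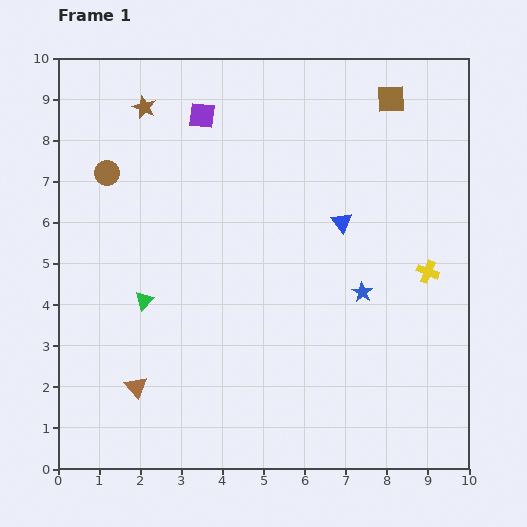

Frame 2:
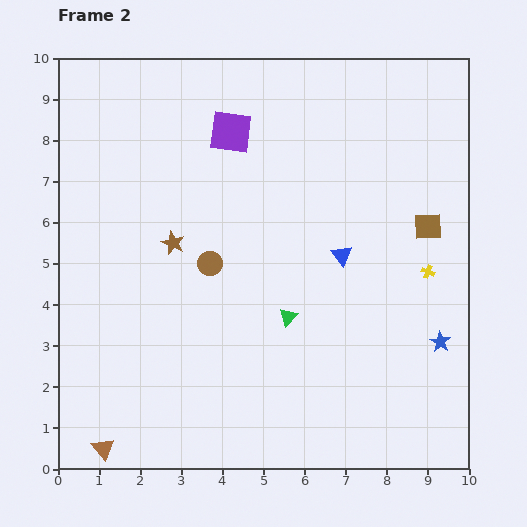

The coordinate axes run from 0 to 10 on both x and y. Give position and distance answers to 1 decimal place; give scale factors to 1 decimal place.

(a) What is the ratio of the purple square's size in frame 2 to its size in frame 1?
1.6×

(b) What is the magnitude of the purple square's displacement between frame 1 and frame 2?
0.8

The purple square moved from (3.5, 8.6) to (4.2, 8.2), a distance of √(0.7² + 0.4²) ≈ 0.8.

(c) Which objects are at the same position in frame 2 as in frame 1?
the yellow cross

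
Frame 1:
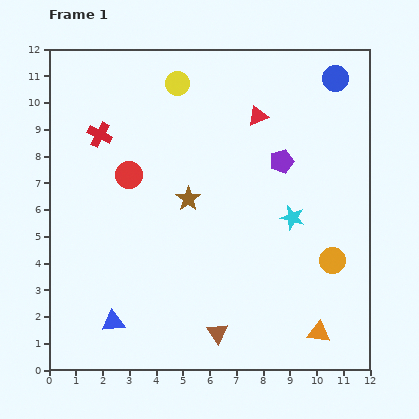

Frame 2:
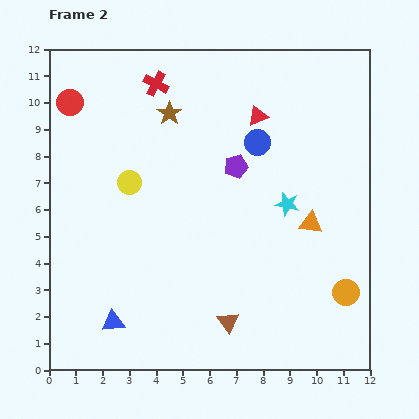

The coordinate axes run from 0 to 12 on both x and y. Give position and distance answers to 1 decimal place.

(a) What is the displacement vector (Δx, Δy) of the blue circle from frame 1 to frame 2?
(-2.9, -2.4)

The blue circle was at (10.7, 10.9) in frame 1 and (7.8, 8.5) in frame 2.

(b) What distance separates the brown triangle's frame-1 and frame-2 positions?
0.6

The brown triangle moved from (6.3, 1.4) to (6.7, 1.8), a distance of √(0.4² + 0.4²) ≈ 0.6.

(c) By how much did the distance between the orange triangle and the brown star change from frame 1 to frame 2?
-0.3

Distance in frame 1: 7.0. Distance in frame 2: 6.7.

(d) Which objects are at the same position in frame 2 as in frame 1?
the red triangle, the blue triangle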